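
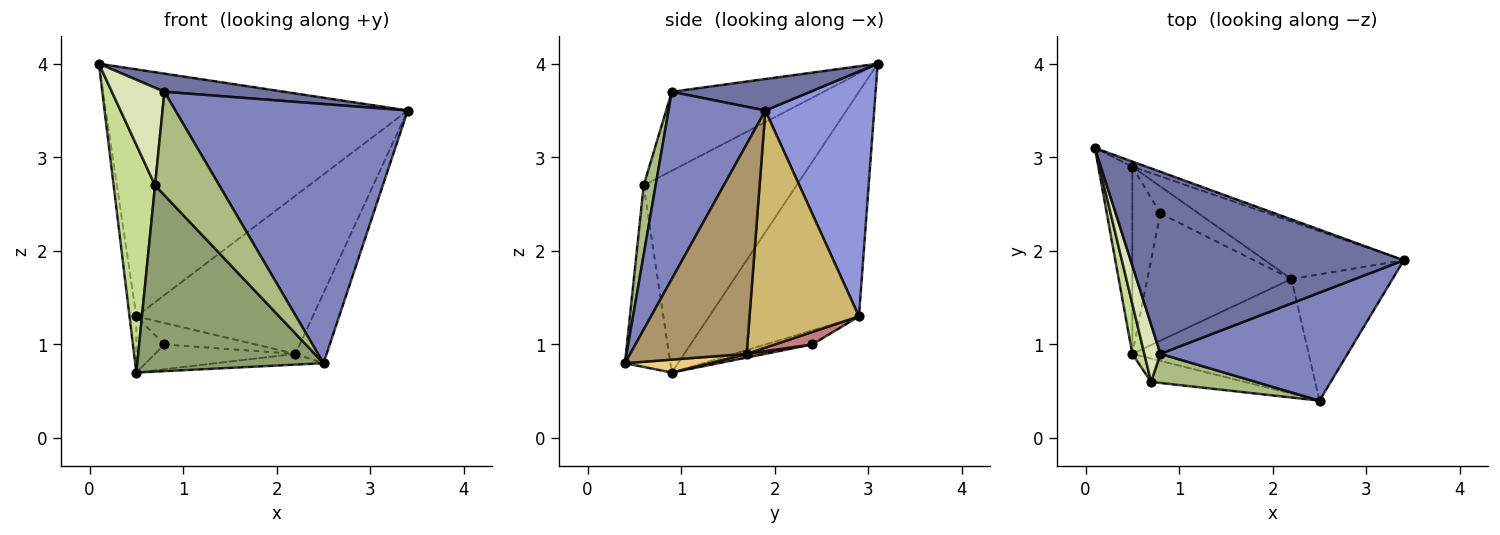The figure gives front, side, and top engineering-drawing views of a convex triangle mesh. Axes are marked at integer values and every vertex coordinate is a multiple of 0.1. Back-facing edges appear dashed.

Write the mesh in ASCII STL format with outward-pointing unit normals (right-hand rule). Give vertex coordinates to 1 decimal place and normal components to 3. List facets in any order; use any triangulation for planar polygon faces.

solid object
 facet normal 0.114 -0.099 0.989
  outer loop
   vertex 0.8 0.9 3.7
   vertex 3.4 1.9 3.5
   vertex 0.1 3.1 4.0
  endloop
 endfacet
 facet normal 0.359 -0.862 0.359
  outer loop
   vertex 0.8 0.9 3.7
   vertex 2.5 0.4 0.8
   vertex 3.4 1.9 3.5
  endloop
 endfacet
 facet normal 0.339 0.941 -0.019
  outer loop
   vertex 0.5 2.9 1.3
   vertex 0.1 3.1 4.0
   vertex 3.4 1.9 3.5
  endloop
 endfacet
 facet normal -0.988 0.045 -0.150
  outer loop
   vertex 0.5 2.9 1.3
   vertex 0.5 0.9 0.7
   vertex 0.1 3.1 4.0
  endloop
 endfacet
 facet normal -0.235 -0.964 -0.121
  outer loop
   vertex 0.7 0.6 2.7
   vertex 0.5 0.9 0.7
   vertex 2.5 0.4 0.8
  endloop
 endfacet
 facet normal 0.176 -0.948 0.267
  outer loop
   vertex 0.7 0.6 2.7
   vertex 2.5 0.4 0.8
   vertex 0.8 0.9 3.7
  endloop
 endfacet
 facet normal -0.964 -0.261 0.057
  outer loop
   vertex 0.7 0.6 2.7
   vertex 0.1 3.1 4.0
   vertex 0.5 0.9 0.7
  endloop
 endfacet
 facet normal -0.928 -0.321 0.189
  outer loop
   vertex 0.7 0.6 2.7
   vertex 0.8 0.9 3.7
   vertex 0.1 3.1 4.0
  endloop
 endfacet
 facet normal 0.876 0.235 -0.422
  outer loop
   vertex 2.2 1.7 0.9
   vertex 3.4 1.9 3.5
   vertex 2.5 0.4 0.8
  endloop
 endfacet
 facet normal 0.504 0.812 -0.295
  outer loop
   vertex 2.2 1.7 0.9
   vertex 0.5 2.9 1.3
   vertex 3.4 1.9 3.5
  endloop
 endfacet
 facet normal 0.073 0.093 -0.993
  outer loop
   vertex 2.2 1.7 0.9
   vertex 2.5 0.4 0.8
   vertex 0.5 0.9 0.7
  endloop
 endfacet
 facet normal -0.432 0.259 -0.864
  outer loop
   vertex 0.8 2.4 1.0
   vertex 0.5 0.9 0.7
   vertex 0.5 2.9 1.3
  endloop
 endfacet
 facet normal 0.025 0.191 -0.981
  outer loop
   vertex 0.8 2.4 1.0
   vertex 2.2 1.7 0.9
   vertex 0.5 0.9 0.7
  endloop
 endfacet
 facet normal 0.248 0.603 -0.758
  outer loop
   vertex 0.8 2.4 1.0
   vertex 0.5 2.9 1.3
   vertex 2.2 1.7 0.9
  endloop
 endfacet
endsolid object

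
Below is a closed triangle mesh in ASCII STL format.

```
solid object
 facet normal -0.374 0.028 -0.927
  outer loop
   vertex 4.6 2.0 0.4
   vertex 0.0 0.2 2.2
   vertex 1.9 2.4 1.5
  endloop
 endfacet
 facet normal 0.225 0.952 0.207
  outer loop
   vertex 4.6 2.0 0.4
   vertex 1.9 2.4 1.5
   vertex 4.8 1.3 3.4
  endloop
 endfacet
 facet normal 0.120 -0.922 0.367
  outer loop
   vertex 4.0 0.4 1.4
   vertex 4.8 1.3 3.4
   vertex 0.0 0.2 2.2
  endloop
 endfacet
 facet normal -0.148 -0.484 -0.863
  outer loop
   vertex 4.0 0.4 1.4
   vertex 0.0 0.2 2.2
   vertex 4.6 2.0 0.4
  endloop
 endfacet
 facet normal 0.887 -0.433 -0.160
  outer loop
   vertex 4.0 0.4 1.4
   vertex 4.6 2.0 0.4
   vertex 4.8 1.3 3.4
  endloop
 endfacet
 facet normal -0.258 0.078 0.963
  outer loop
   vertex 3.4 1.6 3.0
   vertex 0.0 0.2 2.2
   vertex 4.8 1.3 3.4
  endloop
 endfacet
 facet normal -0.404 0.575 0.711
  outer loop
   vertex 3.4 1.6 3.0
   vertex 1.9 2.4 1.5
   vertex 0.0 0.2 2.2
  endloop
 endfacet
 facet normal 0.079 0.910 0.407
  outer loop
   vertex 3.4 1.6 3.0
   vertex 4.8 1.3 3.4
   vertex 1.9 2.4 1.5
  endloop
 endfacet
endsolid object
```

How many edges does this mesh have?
12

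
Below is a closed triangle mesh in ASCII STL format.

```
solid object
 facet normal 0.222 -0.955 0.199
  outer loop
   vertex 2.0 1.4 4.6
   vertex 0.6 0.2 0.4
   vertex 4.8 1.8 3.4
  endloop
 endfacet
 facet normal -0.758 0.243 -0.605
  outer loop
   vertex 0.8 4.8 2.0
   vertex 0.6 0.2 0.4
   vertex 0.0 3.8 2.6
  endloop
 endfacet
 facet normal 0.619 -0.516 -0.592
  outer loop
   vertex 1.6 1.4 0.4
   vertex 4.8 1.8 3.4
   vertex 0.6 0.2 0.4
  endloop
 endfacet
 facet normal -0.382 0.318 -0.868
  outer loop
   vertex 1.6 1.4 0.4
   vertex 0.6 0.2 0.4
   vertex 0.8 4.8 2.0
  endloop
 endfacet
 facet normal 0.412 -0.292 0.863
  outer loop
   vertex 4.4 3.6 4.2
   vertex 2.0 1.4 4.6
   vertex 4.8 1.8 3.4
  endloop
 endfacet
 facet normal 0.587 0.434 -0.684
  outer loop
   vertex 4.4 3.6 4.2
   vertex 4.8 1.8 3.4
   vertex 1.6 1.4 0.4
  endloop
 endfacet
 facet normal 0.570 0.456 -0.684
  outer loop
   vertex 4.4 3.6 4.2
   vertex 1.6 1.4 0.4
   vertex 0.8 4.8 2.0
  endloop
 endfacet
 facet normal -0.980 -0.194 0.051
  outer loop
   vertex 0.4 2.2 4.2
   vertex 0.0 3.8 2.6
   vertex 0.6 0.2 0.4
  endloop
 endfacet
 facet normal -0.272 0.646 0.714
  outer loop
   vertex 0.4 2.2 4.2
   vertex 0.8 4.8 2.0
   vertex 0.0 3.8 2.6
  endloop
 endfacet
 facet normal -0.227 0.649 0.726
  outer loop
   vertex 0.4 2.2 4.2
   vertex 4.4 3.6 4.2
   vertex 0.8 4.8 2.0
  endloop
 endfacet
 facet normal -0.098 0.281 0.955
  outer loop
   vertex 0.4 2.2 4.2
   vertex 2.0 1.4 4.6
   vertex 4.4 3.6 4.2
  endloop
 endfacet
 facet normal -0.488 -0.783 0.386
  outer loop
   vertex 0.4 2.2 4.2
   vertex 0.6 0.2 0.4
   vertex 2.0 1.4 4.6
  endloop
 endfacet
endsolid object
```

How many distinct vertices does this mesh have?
8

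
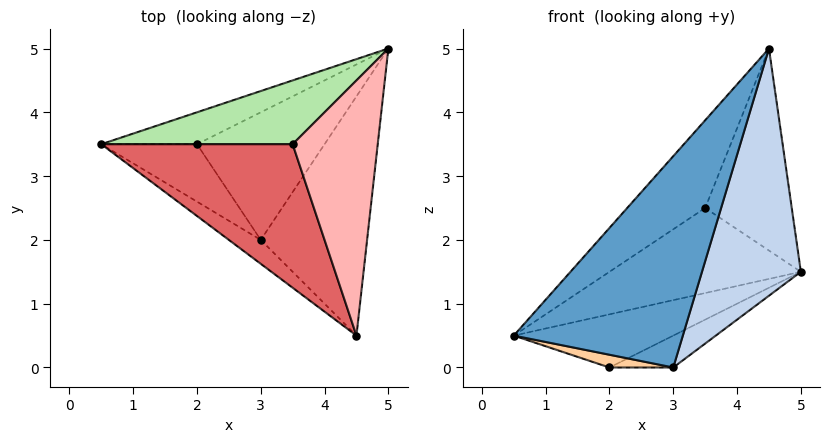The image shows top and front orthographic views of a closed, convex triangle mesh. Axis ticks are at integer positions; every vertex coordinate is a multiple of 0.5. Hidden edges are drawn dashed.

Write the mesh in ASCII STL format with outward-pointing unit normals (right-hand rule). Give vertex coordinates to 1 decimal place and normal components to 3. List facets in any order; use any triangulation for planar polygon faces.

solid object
 facet normal -0.526 -0.845 -0.096
  outer loop
   vertex 3.0 2.0 0.0
   vertex 4.5 0.5 5.0
   vertex 0.5 3.5 0.5
  endloop
 endfacet
 facet normal 0.848 -0.381 -0.369
  outer loop
   vertex 3.0 2.0 0.0
   vertex 5.0 5.0 1.5
   vertex 4.5 0.5 5.0
  endloop
 endfacet
 facet normal -0.169 0.845 -0.507
  outer loop
   vertex 2.0 3.5 0.0
   vertex 0.5 3.5 0.5
   vertex 5.0 5.0 1.5
  endloop
 endfacet
 facet normal -0.309 -0.206 -0.928
  outer loop
   vertex 2.0 3.5 0.0
   vertex 3.0 2.0 0.0
   vertex 0.5 3.5 0.5
  endloop
 endfacet
 facet normal 0.342 0.228 -0.912
  outer loop
   vertex 2.0 3.5 0.0
   vertex 5.0 5.0 1.5
   vertex 3.0 2.0 0.0
  endloop
 endfacet
 facet normal -0.371 0.743 0.557
  outer loop
   vertex 3.5 3.5 2.5
   vertex 5.0 5.0 1.5
   vertex 0.5 3.5 0.5
  endloop
 endfacet
 facet normal -0.494 0.453 0.742
  outer loop
   vertex 3.5 3.5 2.5
   vertex 0.5 3.5 0.5
   vertex 4.5 0.5 5.0
  endloop
 endfacet
 facet normal -0.098 0.618 0.780
  outer loop
   vertex 3.5 3.5 2.5
   vertex 4.5 0.5 5.0
   vertex 5.0 5.0 1.5
  endloop
 endfacet
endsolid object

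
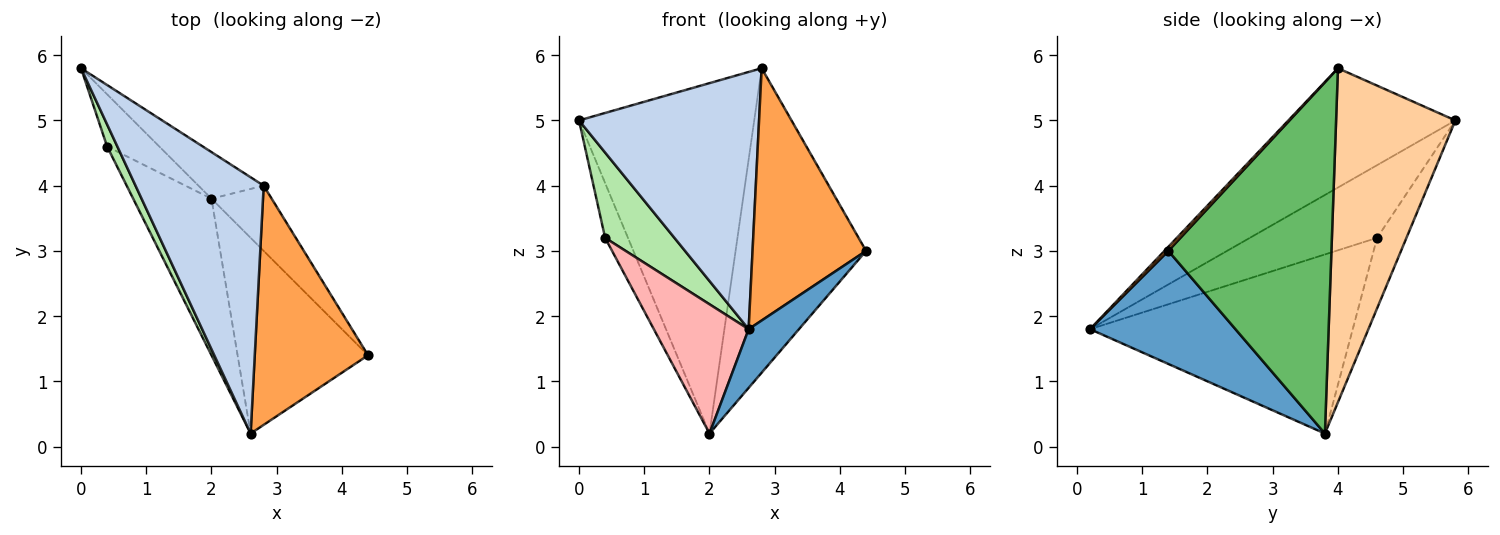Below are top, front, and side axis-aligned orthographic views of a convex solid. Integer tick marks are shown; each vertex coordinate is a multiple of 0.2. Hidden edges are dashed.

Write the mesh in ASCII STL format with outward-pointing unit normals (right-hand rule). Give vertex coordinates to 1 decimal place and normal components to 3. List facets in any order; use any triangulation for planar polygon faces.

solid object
 facet normal 0.639 -0.221 -0.737
  outer loop
   vertex 2.0 3.8 0.2
   vertex 4.4 1.4 3.0
   vertex 2.6 0.2 1.8
  endloop
 endfacet
 facet normal -0.549 -0.592 0.590
  outer loop
   vertex 2.8 4.0 5.8
   vertex 0.0 5.8 5.0
   vertex 2.6 0.2 1.8
  endloop
 endfacet
 facet normal 0.025 -0.725 0.688
  outer loop
   vertex 2.8 4.0 5.8
   vertex 2.6 0.2 1.8
   vertex 4.4 1.4 3.0
  endloop
 endfacet
 facet normal 0.559 0.822 -0.109
  outer loop
   vertex 2.8 4.0 5.8
   vertex 2.0 3.8 0.2
   vertex 0.0 5.8 5.0
  endloop
 endfacet
 facet normal 0.774 0.619 -0.133
  outer loop
   vertex 2.8 4.0 5.8
   vertex 4.4 1.4 3.0
   vertex 2.0 3.8 0.2
  endloop
 endfacet
 facet normal -0.871 -0.475 0.123
  outer loop
   vertex 0.4 4.6 3.2
   vertex 2.6 0.2 1.8
   vertex 0.0 5.8 5.0
  endloop
 endfacet
 facet normal -0.681 0.530 -0.505
  outer loop
   vertex 0.4 4.6 3.2
   vertex 0.0 5.8 5.0
   vertex 2.0 3.8 0.2
  endloop
 endfacet
 facet normal -0.870 -0.314 -0.380
  outer loop
   vertex 0.4 4.6 3.2
   vertex 2.0 3.8 0.2
   vertex 2.6 0.2 1.8
  endloop
 endfacet
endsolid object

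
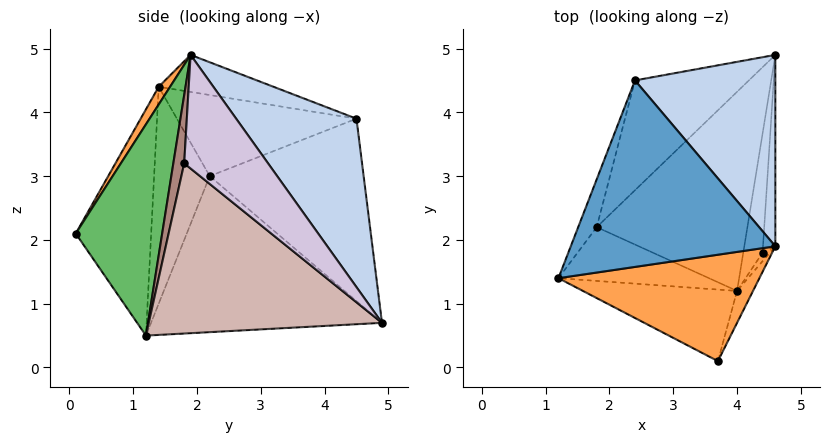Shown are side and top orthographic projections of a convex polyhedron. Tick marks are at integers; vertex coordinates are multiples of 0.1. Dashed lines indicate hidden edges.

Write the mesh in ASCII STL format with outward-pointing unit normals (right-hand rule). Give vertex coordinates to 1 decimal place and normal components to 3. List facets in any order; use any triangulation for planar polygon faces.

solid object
 facet normal -0.174 0.222 0.959
  outer loop
   vertex 2.4 4.5 3.9
   vertex 1.2 1.4 4.4
   vertex 4.6 1.9 4.9
  endloop
 endfacet
 facet normal 0.572 0.667 0.477
  outer loop
   vertex 2.4 4.5 3.9
   vertex 4.6 1.9 4.9
   vertex 4.6 4.9 0.7
  endloop
 endfacet
 facet normal 0.047 -0.847 0.530
  outer loop
   vertex 3.7 0.1 2.1
   vertex 4.6 1.9 4.9
   vertex 1.2 1.4 4.4
  endloop
 endfacet
 facet normal -0.711 -0.510 -0.484
  outer loop
   vertex 3.7 0.1 2.1
   vertex 1.2 1.4 4.4
   vertex 4.0 1.2 0.5
  endloop
 endfacet
 facet normal 0.932 -0.356 -0.070
  outer loop
   vertex 3.7 0.1 2.1
   vertex 4.0 1.2 0.5
   vertex 4.6 1.9 4.9
  endloop
 endfacet
 facet normal -0.767 -0.357 -0.533
  outer loop
   vertex 1.8 2.2 3.0
   vertex 4.0 1.2 0.5
   vertex 1.2 1.4 4.4
  endloop
 endfacet
 facet normal -0.711 0.152 -0.687
  outer loop
   vertex 1.8 2.2 3.0
   vertex 4.6 4.9 0.7
   vertex 4.0 1.2 0.5
  endloop
 endfacet
 facet normal -0.923 0.323 -0.211
  outer loop
   vertex 1.8 2.2 3.0
   vertex 1.2 1.4 4.4
   vertex 2.4 4.5 3.9
  endloop
 endfacet
 facet normal -0.780 0.394 -0.487
  outer loop
   vertex 1.8 2.2 3.0
   vertex 2.4 4.5 3.9
   vertex 4.6 4.9 0.7
  endloop
 endfacet
 facet normal 0.983 -0.150 -0.107
  outer loop
   vertex 4.4 1.8 3.2
   vertex 4.6 4.9 0.7
   vertex 4.6 1.9 4.9
  endloop
 endfacet
 facet normal 0.978 -0.182 -0.104
  outer loop
   vertex 4.4 1.8 3.2
   vertex 4.6 1.9 4.9
   vertex 4.0 1.2 0.5
  endloop
 endfacet
 facet normal 0.982 -0.153 -0.111
  outer loop
   vertex 4.4 1.8 3.2
   vertex 4.0 1.2 0.5
   vertex 4.6 4.9 0.7
  endloop
 endfacet
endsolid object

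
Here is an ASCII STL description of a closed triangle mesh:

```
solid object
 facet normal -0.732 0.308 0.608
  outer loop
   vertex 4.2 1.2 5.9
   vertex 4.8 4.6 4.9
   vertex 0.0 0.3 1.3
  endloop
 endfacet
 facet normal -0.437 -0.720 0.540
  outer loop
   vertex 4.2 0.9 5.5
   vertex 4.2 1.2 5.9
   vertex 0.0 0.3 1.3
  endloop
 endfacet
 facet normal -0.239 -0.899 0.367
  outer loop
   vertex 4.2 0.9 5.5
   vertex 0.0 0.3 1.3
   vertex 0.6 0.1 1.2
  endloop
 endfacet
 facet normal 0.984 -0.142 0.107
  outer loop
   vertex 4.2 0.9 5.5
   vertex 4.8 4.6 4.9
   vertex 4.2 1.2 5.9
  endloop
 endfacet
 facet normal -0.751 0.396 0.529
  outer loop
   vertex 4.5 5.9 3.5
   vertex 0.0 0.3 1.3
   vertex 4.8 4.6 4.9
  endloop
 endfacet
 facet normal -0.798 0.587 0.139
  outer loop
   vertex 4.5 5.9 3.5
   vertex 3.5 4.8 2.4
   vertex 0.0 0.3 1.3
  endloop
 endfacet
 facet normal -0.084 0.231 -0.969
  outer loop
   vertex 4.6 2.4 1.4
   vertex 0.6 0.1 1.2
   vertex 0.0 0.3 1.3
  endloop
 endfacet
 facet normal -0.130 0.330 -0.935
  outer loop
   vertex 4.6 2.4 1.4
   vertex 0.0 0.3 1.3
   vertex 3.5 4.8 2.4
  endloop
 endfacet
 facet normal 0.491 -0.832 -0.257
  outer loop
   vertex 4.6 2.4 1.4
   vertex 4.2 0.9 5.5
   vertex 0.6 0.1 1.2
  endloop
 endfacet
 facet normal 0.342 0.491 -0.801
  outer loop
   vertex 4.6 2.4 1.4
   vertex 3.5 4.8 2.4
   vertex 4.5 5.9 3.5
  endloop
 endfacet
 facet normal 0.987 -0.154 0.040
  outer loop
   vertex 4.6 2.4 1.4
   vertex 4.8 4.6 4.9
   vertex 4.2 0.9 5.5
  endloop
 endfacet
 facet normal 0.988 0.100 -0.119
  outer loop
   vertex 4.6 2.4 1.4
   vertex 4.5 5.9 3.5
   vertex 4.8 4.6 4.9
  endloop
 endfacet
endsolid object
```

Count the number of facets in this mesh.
12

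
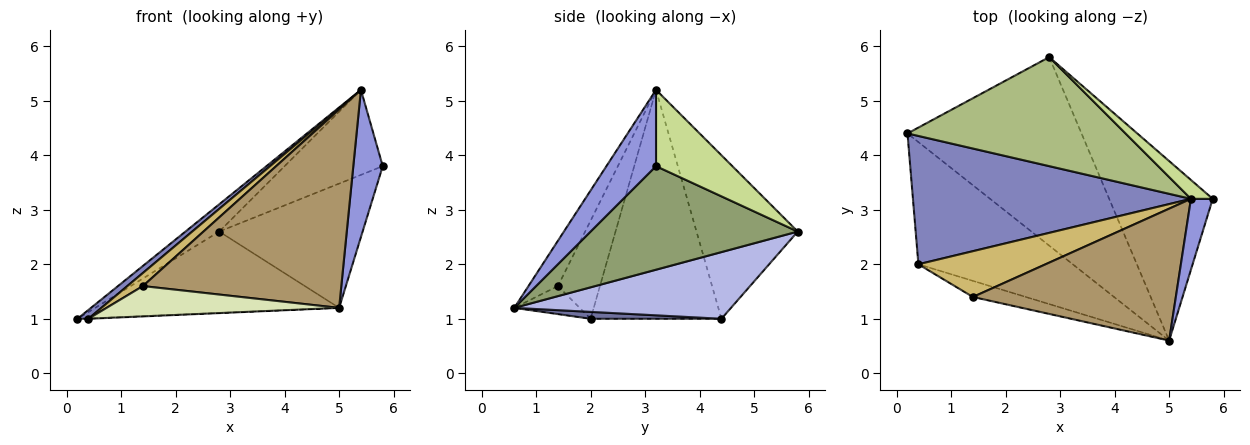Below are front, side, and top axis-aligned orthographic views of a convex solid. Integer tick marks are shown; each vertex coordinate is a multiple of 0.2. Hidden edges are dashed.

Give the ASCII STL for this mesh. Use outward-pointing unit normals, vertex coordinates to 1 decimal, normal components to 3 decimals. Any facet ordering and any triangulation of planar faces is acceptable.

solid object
 facet normal 0.045 0.004 -0.999
  outer loop
   vertex 0.4 2.0 1.0
   vertex 0.2 4.4 1.0
   vertex 5.0 0.6 1.2
  endloop
 endfacet
 facet normal -0.635 -0.053 0.771
  outer loop
   vertex 5.4 3.2 5.2
   vertex 0.2 4.4 1.0
   vertex 0.4 2.0 1.0
  endloop
 endfacet
 facet normal 0.835 -0.496 0.239
  outer loop
   vertex 5.4 3.2 5.2
   vertex 5.0 0.6 1.2
   vertex 5.8 3.2 3.8
  endloop
 endfacet
 facet normal 0.332 0.374 -0.866
  outer loop
   vertex 2.8 5.8 2.6
   vertex 5.0 0.6 1.2
   vertex 0.2 4.4 1.0
  endloop
 endfacet
 facet normal 0.635 0.440 -0.635
  outer loop
   vertex 2.8 5.8 2.6
   vertex 5.8 3.2 3.8
   vertex 5.0 0.6 1.2
  endloop
 endfacet
 facet normal -0.588 0.196 0.784
  outer loop
   vertex 2.8 5.8 2.6
   vertex 0.2 4.4 1.0
   vertex 5.4 3.2 5.2
  endloop
 endfacet
 facet normal 0.605 0.777 0.173
  outer loop
   vertex 2.8 5.8 2.6
   vertex 5.4 3.2 5.2
   vertex 5.8 3.2 3.8
  endloop
 endfacet
 facet normal -0.241 -0.857 -0.455
  outer loop
   vertex 1.4 1.4 1.6
   vertex 0.4 2.0 1.0
   vertex 5.0 0.6 1.2
  endloop
 endfacet
 facet normal -0.123 -0.826 0.549
  outer loop
   vertex 1.4 1.4 1.6
   vertex 5.0 0.6 1.2
   vertex 5.4 3.2 5.2
  endloop
 endfacet
 facet normal -0.596 -0.221 0.772
  outer loop
   vertex 1.4 1.4 1.6
   vertex 5.4 3.2 5.2
   vertex 0.4 2.0 1.0
  endloop
 endfacet
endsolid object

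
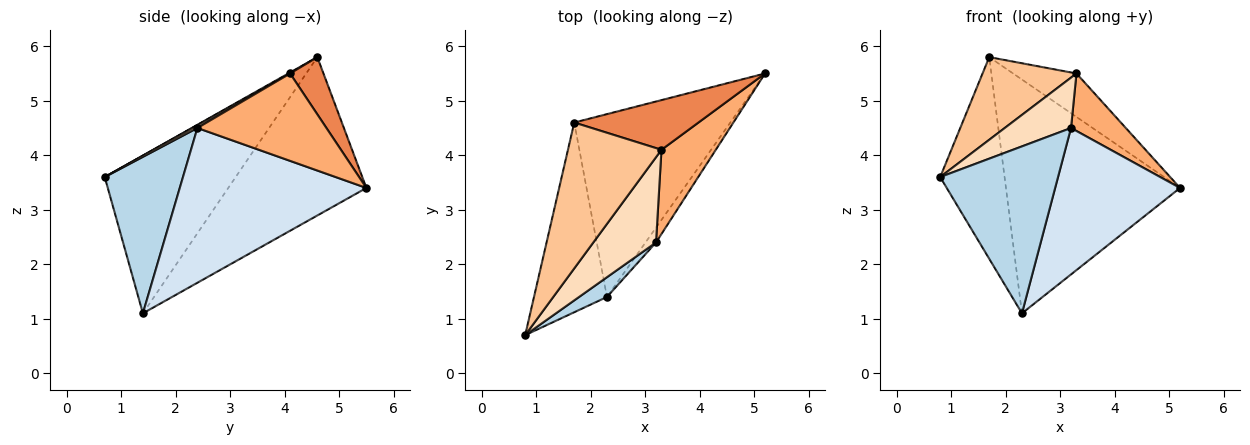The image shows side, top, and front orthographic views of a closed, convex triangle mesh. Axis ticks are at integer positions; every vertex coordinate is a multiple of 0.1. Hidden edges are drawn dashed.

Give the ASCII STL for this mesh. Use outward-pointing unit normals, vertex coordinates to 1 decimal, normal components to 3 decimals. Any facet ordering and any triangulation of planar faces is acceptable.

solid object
 facet normal -0.829 0.407 -0.383
  outer loop
   vertex 2.3 1.4 1.1
   vertex 0.8 0.7 3.6
   vertex 1.7 4.6 5.8
  endloop
 endfacet
 facet normal -0.530 0.668 -0.522
  outer loop
   vertex 2.3 1.4 1.1
   vertex 1.7 4.6 5.8
   vertex 5.2 5.5 3.4
  endloop
 endfacet
 facet normal 0.550 -0.829 0.098
  outer loop
   vertex 3.2 2.4 4.5
   vertex 0.8 0.7 3.6
   vertex 2.3 1.4 1.1
  endloop
 endfacet
 facet normal 0.830 -0.555 -0.056
  outer loop
   vertex 3.2 2.4 4.5
   vertex 2.3 1.4 1.1
   vertex 5.2 5.5 3.4
  endloop
 endfacet
 facet normal 0.328 0.622 0.711
  outer loop
   vertex 3.3 4.1 5.5
   vertex 5.2 5.5 3.4
   vertex 1.7 4.6 5.8
  endloop
 endfacet
 facet normal 0.799 -0.339 0.497
  outer loop
   vertex 3.3 4.1 5.5
   vertex 3.2 2.4 4.5
   vertex 5.2 5.5 3.4
  endloop
 endfacet
 facet normal 0.009 -0.493 0.870
  outer loop
   vertex 3.3 4.1 5.5
   vertex 1.7 4.6 5.8
   vertex 0.8 0.7 3.6
  endloop
 endfacet
 facet normal 0.037 -0.508 0.860
  outer loop
   vertex 3.3 4.1 5.5
   vertex 0.8 0.7 3.6
   vertex 3.2 2.4 4.5
  endloop
 endfacet
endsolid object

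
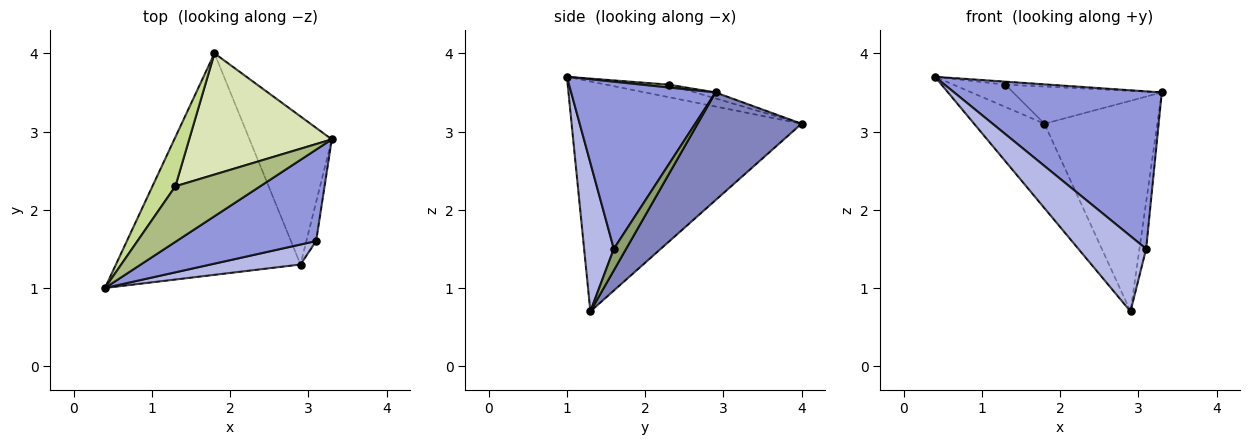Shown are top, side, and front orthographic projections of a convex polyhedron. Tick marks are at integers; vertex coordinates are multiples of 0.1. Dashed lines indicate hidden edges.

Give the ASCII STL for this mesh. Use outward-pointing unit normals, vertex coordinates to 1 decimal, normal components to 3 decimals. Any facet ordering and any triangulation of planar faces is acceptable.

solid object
 facet normal -0.759 0.232 -0.609
  outer loop
   vertex 2.9 1.3 0.7
   vertex 0.4 1.0 3.7
   vertex 1.8 4.0 3.1
  endloop
 endfacet
 facet normal 0.602 0.653 -0.459
  outer loop
   vertex 2.9 1.3 0.7
   vertex 1.8 4.0 3.1
   vertex 3.3 2.9 3.5
  endloop
 endfacet
 facet normal 0.515 -0.741 0.430
  outer loop
   vertex 3.1 1.6 1.5
   vertex 3.3 2.9 3.5
   vertex 0.4 1.0 3.7
  endloop
 endfacet
 facet normal 0.390 -0.890 0.236
  outer loop
   vertex 3.1 1.6 1.5
   vertex 0.4 1.0 3.7
   vertex 2.9 1.3 0.7
  endloop
 endfacet
 facet normal 0.815 0.445 -0.371
  outer loop
   vertex 3.1 1.6 1.5
   vertex 2.9 1.3 0.7
   vertex 3.3 2.9 3.5
  endloop
 endfacet
 facet normal 0.034 0.053 0.998
  outer loop
   vertex 1.3 2.3 3.6
   vertex 0.4 1.0 3.7
   vertex 3.3 2.9 3.5
  endloop
 endfacet
 facet normal -0.445 0.371 0.815
  outer loop
   vertex 1.3 2.3 3.6
   vertex 1.8 4.0 3.1
   vertex 0.4 1.0 3.7
  endloop
 endfacet
 facet normal -0.040 0.293 0.955
  outer loop
   vertex 1.3 2.3 3.6
   vertex 3.3 2.9 3.5
   vertex 1.8 4.0 3.1
  endloop
 endfacet
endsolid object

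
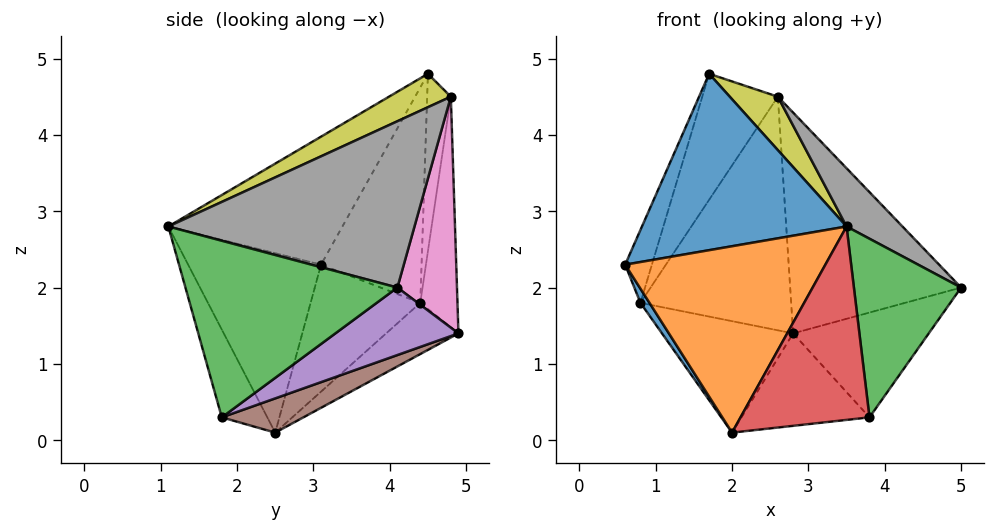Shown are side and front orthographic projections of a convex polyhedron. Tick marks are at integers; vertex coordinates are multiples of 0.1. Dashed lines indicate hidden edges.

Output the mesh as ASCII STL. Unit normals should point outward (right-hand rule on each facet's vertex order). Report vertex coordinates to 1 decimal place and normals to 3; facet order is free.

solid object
 facet normal -0.528 -0.621 0.580
  outer loop
   vertex 1.7 4.5 4.8
   vertex 0.6 3.1 2.3
   vertex 3.5 1.1 2.8
  endloop
 endfacet
 facet normal -0.549 -0.827 -0.124
  outer loop
   vertex 2.0 2.5 0.1
   vertex 3.5 1.1 2.8
   vertex 0.6 3.1 2.3
  endloop
 endfacet
 facet normal 0.892 -0.451 -0.019
  outer loop
   vertex 3.8 1.8 0.3
   vertex 5.0 4.1 2.0
   vertex 3.5 1.1 2.8
  endloop
 endfacet
 facet normal -0.319 -0.902 -0.291
  outer loop
   vertex 3.8 1.8 0.3
   vertex 3.5 1.1 2.8
   vertex 2.0 2.5 0.1
  endloop
 endfacet
 facet normal 0.377 0.415 -0.828
  outer loop
   vertex 2.8 4.9 1.4
   vertex 5.0 4.1 2.0
   vertex 3.8 1.8 0.3
  endloop
 endfacet
 facet normal 0.252 0.395 -0.884
  outer loop
   vertex 2.8 4.9 1.4
   vertex 3.8 1.8 0.3
   vertex 2.0 2.5 0.1
  endloop
 endfacet
 facet normal 0.329 0.943 0.052
  outer loop
   vertex 2.6 4.8 4.5
   vertex 5.0 4.1 2.0
   vertex 2.8 4.9 1.4
  endloop
 endfacet
 facet normal 0.690 -0.157 0.706
  outer loop
   vertex 2.6 4.8 4.5
   vertex 3.5 1.1 2.8
   vertex 5.0 4.1 2.0
  endloop
 endfacet
 facet normal 0.391 -0.304 0.869
  outer loop
   vertex 2.6 4.8 4.5
   vertex 1.7 4.5 4.8
   vertex 3.5 1.1 2.8
  endloop
 endfacet
 facet normal -0.930 0.247 0.271
  outer loop
   vertex 0.8 4.4 1.8
   vertex 0.6 3.1 2.3
   vertex 1.7 4.5 4.8
  endloop
 endfacet
 facet normal -0.850 -0.070 -0.522
  outer loop
   vertex 0.8 4.4 1.8
   vertex 2.0 2.5 0.1
   vertex 0.6 3.1 2.3
  endloop
 endfacet
 facet normal -0.292 0.529 -0.797
  outer loop
   vertex 0.8 4.4 1.8
   vertex 2.8 4.9 1.4
   vertex 2.0 2.5 0.1
  endloop
 endfacet
 facet normal -0.298 0.953 0.058
  outer loop
   vertex 0.8 4.4 1.8
   vertex 1.7 4.5 4.8
   vertex 2.6 4.8 4.5
  endloop
 endfacet
 facet normal -0.240 0.971 0.016
  outer loop
   vertex 0.8 4.4 1.8
   vertex 2.6 4.8 4.5
   vertex 2.8 4.9 1.4
  endloop
 endfacet
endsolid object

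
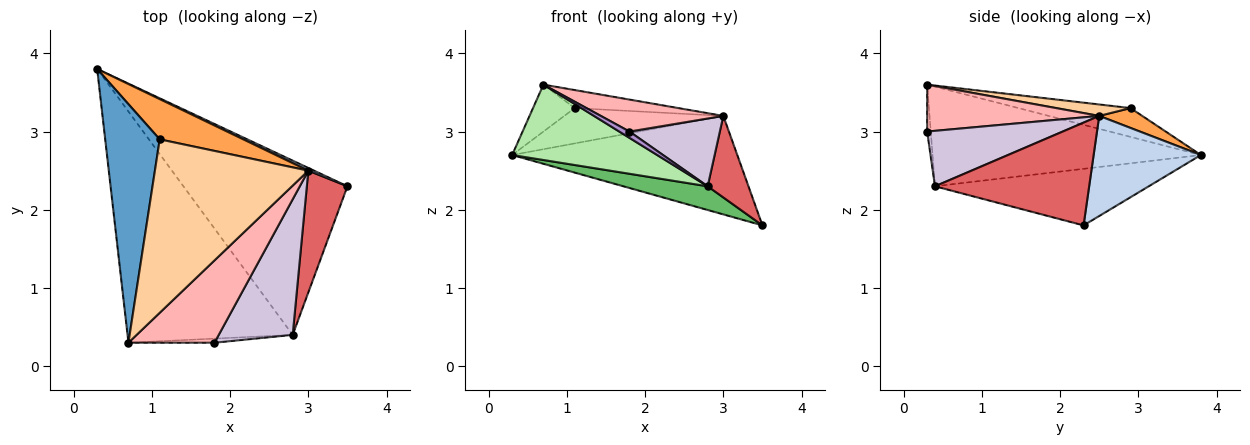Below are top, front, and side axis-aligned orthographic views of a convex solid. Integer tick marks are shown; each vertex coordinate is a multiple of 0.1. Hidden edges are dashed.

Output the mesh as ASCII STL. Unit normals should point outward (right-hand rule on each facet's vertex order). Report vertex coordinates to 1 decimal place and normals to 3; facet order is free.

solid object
 facet normal -0.460 0.171 0.871
  outer loop
   vertex 1.1 2.9 3.3
   vertex 0.3 3.8 2.7
   vertex 0.7 0.3 3.6
  endloop
 endfacet
 facet normal 0.430 0.903 0.025
  outer loop
   vertex 3.0 2.5 3.2
   vertex 3.5 2.3 1.8
   vertex 0.3 3.8 2.7
  endloop
 endfacet
 facet normal 0.176 0.649 0.740
  outer loop
   vertex 3.0 2.5 3.2
   vertex 0.3 3.8 2.7
   vertex 1.1 2.9 3.3
  endloop
 endfacet
 facet normal 0.074 0.103 0.992
  outer loop
   vertex 3.0 2.5 3.2
   vertex 1.1 2.9 3.3
   vertex 0.7 0.3 3.6
  endloop
 endfacet
 facet normal -0.323 -0.128 -0.938
  outer loop
   vertex 2.8 0.4 2.3
   vertex 0.3 3.8 2.7
   vertex 3.5 2.3 1.8
  endloop
 endfacet
 facet normal -0.498 -0.269 -0.825
  outer loop
   vertex 2.8 0.4 2.3
   vertex 0.7 0.3 3.6
   vertex 0.3 3.8 2.7
  endloop
 endfacet
 facet normal 0.903 -0.239 0.357
  outer loop
   vertex 2.8 0.4 2.3
   vertex 3.5 2.3 1.8
   vertex 3.0 2.5 3.2
  endloop
 endfacet
 facet normal 0.453 -0.323 0.831
  outer loop
   vertex 1.8 0.3 3.0
   vertex 3.0 2.5 3.2
   vertex 0.7 0.3 3.6
  endloop
 endfacet
 facet normal -0.284 -0.805 -0.521
  outer loop
   vertex 1.8 0.3 3.0
   vertex 0.7 0.3 3.6
   vertex 2.8 0.4 2.3
  endloop
 endfacet
 facet normal 0.557 -0.371 0.743
  outer loop
   vertex 1.8 0.3 3.0
   vertex 2.8 0.4 2.3
   vertex 3.0 2.5 3.2
  endloop
 endfacet
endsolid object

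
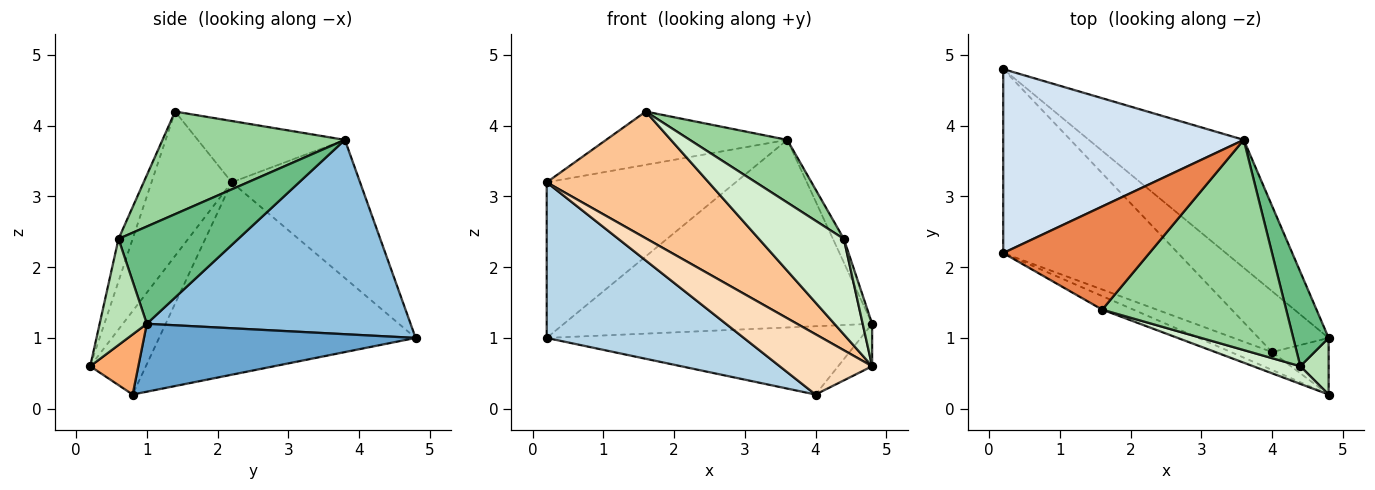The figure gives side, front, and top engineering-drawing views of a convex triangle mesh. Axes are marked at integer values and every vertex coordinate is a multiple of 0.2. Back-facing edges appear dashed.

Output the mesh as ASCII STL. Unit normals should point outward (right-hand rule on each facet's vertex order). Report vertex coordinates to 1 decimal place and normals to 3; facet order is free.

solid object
 facet normal 0.542 0.627 -0.559
  outer loop
   vertex 4.0 0.8 0.2
   vertex 0.2 4.8 1.0
   vertex 4.8 1.0 1.2
  endloop
 endfacet
 facet normal 0.577 0.675 -0.460
  outer loop
   vertex 3.6 3.8 3.8
   vertex 4.8 1.0 1.2
   vertex 0.2 4.8 1.0
  endloop
 endfacet
 facet normal -0.643 -0.494 -0.584
  outer loop
   vertex 0.2 2.2 3.2
   vertex 0.2 4.8 1.0
   vertex 4.0 0.8 0.2
  endloop
 endfacet
 facet normal -0.402 0.592 0.699
  outer loop
   vertex 0.2 2.2 3.2
   vertex 3.6 3.8 3.8
   vertex 0.2 4.8 1.0
  endloop
 endfacet
 facet normal -0.349 0.430 0.833
  outer loop
   vertex 0.2 2.2 3.2
   vertex 1.6 1.4 4.2
   vertex 3.6 3.8 3.8
  endloop
 endfacet
 facet normal 0.648 0.457 -0.610
  outer loop
   vertex 4.8 0.2 0.6
   vertex 4.0 0.8 0.2
   vertex 4.8 1.0 1.2
  endloop
 endfacet
 facet normal -0.442 -0.892 -0.095
  outer loop
   vertex 4.8 0.2 0.6
   vertex 1.6 1.4 4.2
   vertex 0.2 2.2 3.2
  endloop
 endfacet
 facet normal -0.500 -0.830 -0.246
  outer loop
   vertex 4.8 0.2 0.6
   vertex 0.2 2.2 3.2
   vertex 4.0 0.8 0.2
  endloop
 endfacet
 facet normal 0.936 0.085 0.341
  outer loop
   vertex 4.4 0.6 2.4
   vertex 4.8 1.0 1.2
   vertex 3.6 3.8 3.8
  endloop
 endfacet
 facet normal 0.471 -0.252 0.845
  outer loop
   vertex 4.4 0.6 2.4
   vertex 3.6 3.8 3.8
   vertex 1.6 1.4 4.2
  endloop
 endfacet
 facet normal 0.949 -0.190 0.253
  outer loop
   vertex 4.4 0.6 2.4
   vertex 4.8 0.2 0.6
   vertex 4.8 1.0 1.2
  endloop
 endfacet
 facet normal -0.162 -0.970 0.180
  outer loop
   vertex 4.4 0.6 2.4
   vertex 1.6 1.4 4.2
   vertex 4.8 0.2 0.6
  endloop
 endfacet
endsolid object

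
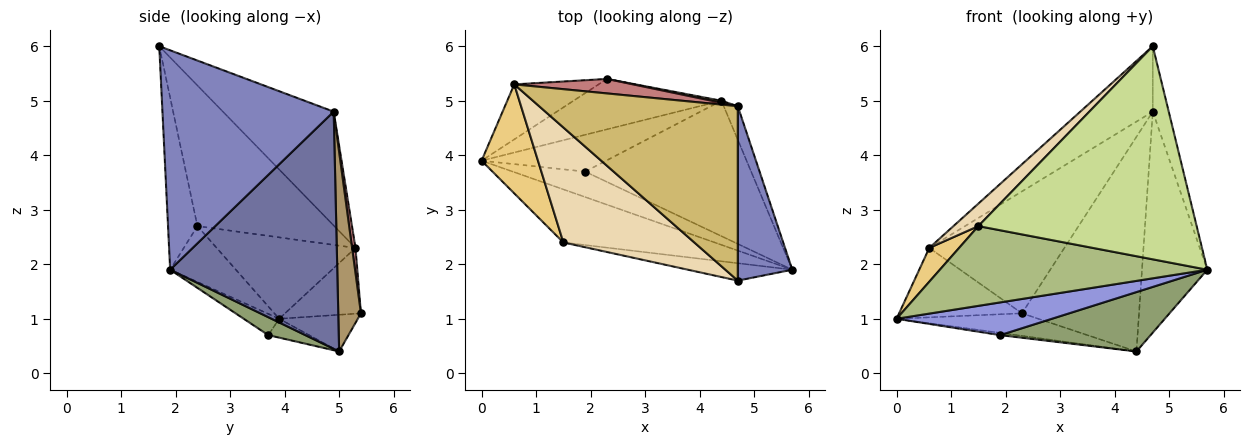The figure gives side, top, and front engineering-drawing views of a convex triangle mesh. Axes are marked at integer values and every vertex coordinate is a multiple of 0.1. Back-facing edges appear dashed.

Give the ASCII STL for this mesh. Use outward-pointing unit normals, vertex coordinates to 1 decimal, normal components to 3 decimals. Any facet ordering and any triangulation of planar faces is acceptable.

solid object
 facet normal 0.930 0.363 -0.055
  outer loop
   vertex 4.7 4.9 4.8
   vertex 5.7 1.9 1.9
   vertex 4.4 5.0 0.4
  endloop
 endfacet
 facet normal 0.967 0.090 0.240
  outer loop
   vertex 4.7 4.9 4.8
   vertex 4.7 1.7 6.0
   vertex 5.7 1.9 1.9
  endloop
 endfacet
 facet normal -0.177 -0.777 -0.604
  outer loop
   vertex 1.9 3.7 0.7
   vertex 5.7 1.9 1.9
   vertex 0.0 3.9 1.0
  endloop
 endfacet
 facet normal -0.150 0.060 -0.987
  outer loop
   vertex 1.9 3.7 0.7
   vertex 0.0 3.9 1.0
   vertex 4.4 5.0 0.4
  endloop
 endfacet
 facet normal 0.098 -0.400 -0.911
  outer loop
   vertex 1.9 3.7 0.7
   vertex 4.4 5.0 0.4
   vertex 5.7 1.9 1.9
  endloop
 endfacet
 facet normal -0.200 -0.816 -0.543
  outer loop
   vertex 1.5 2.4 2.7
   vertex 0.0 3.9 1.0
   vertex 5.7 1.9 1.9
  endloop
 endfacet
 facet normal -0.133 -0.988 -0.081
  outer loop
   vertex 1.5 2.4 2.7
   vertex 5.7 1.9 1.9
   vertex 4.7 1.7 6.0
  endloop
 endfacet
 facet normal -0.221 0.398 -0.890
  outer loop
   vertex 2.3 5.4 1.1
   vertex 4.4 5.0 0.4
   vertex 0.0 3.9 1.0
  endloop
 endfacet
 facet normal 0.190 0.982 0.009
  outer loop
   vertex 2.3 5.4 1.1
   vertex 4.7 4.9 4.8
   vertex 4.4 5.0 0.4
  endloop
 endfacet
 facet normal -0.473 0.309 0.825
  outer loop
   vertex 0.6 5.3 2.3
   vertex 4.7 1.7 6.0
   vertex 4.7 4.9 4.8
  endloop
 endfacet
 facet normal -0.809 -0.174 0.561
  outer loop
   vertex 0.6 5.3 2.3
   vertex 0.0 3.9 1.0
   vertex 1.5 2.4 2.7
  endloop
 endfacet
 facet normal -0.725 -0.132 0.675
  outer loop
   vertex 0.6 5.3 2.3
   vertex 1.5 2.4 2.7
   vertex 4.7 1.7 6.0
  endloop
 endfacet
 facet normal -0.436 0.706 -0.559
  outer loop
   vertex 0.6 5.3 2.3
   vertex 2.3 5.4 1.1
   vertex 0.0 3.9 1.0
  endloop
 endfacet
 facet normal 0.025 0.993 0.118
  outer loop
   vertex 0.6 5.3 2.3
   vertex 4.7 4.9 4.8
   vertex 2.3 5.4 1.1
  endloop
 endfacet
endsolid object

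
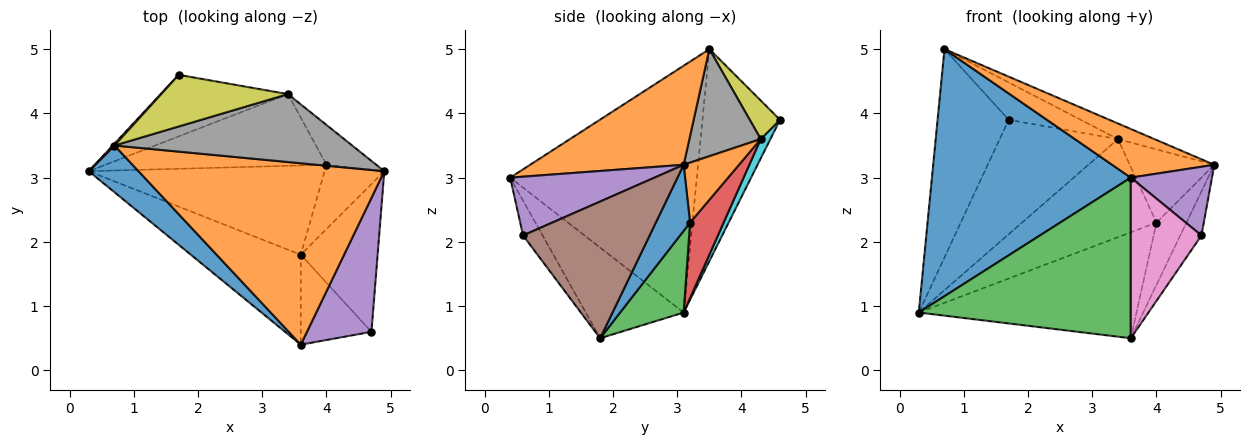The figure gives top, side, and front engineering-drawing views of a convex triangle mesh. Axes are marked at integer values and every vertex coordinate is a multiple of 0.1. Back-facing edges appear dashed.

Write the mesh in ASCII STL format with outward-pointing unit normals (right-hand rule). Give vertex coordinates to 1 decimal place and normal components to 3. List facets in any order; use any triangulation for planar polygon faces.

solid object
 facet normal -0.678 -0.722 0.137
  outer loop
   vertex 0.7 3.5 5.0
   vertex 0.3 3.1 0.9
   vertex 3.6 0.4 3.0
  endloop
 endfacet
 facet normal 0.363 -0.241 0.900
  outer loop
   vertex 0.7 3.5 5.0
   vertex 3.6 0.4 3.0
   vertex 4.9 3.1 3.2
  endloop
 endfacet
 facet normal -0.374 -0.809 -0.453
  outer loop
   vertex 3.6 1.8 0.5
   vertex 3.6 0.4 3.0
   vertex 0.3 3.1 0.9
  endloop
 endfacet
 facet normal -0.737 0.676 0.006
  outer loop
   vertex 1.7 4.6 3.9
   vertex 0.3 3.1 0.9
   vertex 0.7 3.5 5.0
  endloop
 endfacet
 facet normal 0.630 -0.354 0.691
  outer loop
   vertex 4.7 0.6 2.1
   vertex 4.9 3.1 3.2
   vertex 3.6 0.4 3.0
  endloop
 endfacet
 facet normal 0.863 0.144 -0.485
  outer loop
   vertex 4.7 0.6 2.1
   vertex 3.6 1.8 0.5
   vertex 4.9 3.1 3.2
  endloop
 endfacet
 facet normal -0.234 -0.848 -0.475
  outer loop
   vertex 4.7 0.6 2.1
   vertex 3.6 0.4 3.0
   vertex 3.6 1.8 0.5
  endloop
 endfacet
 facet normal 0.402 0.205 0.892
  outer loop
   vertex 3.4 4.3 3.6
   vertex 0.7 3.5 5.0
   vertex 4.9 3.1 3.2
  endloop
 endfacet
 facet normal 0.239 0.569 0.787
  outer loop
   vertex 3.4 4.3 3.6
   vertex 1.7 4.6 3.9
   vertex 0.7 3.5 5.0
  endloop
 endfacet
 facet normal 0.072 0.878 -0.473
  outer loop
   vertex 3.4 4.3 3.6
   vertex 0.3 3.1 0.9
   vertex 1.7 4.6 3.9
  endloop
 endfacet
 facet normal 0.622 0.545 -0.562
  outer loop
   vertex 4.0 3.2 2.3
   vertex 4.9 3.1 3.2
   vertex 3.6 1.8 0.5
  endloop
 endfacet
 facet normal 0.499 0.761 -0.414
  outer loop
   vertex 4.0 3.2 2.3
   vertex 3.4 4.3 3.6
   vertex 4.9 3.1 3.2
  endloop
 endfacet
 facet normal 0.218 0.746 -0.629
  outer loop
   vertex 4.0 3.2 2.3
   vertex 3.6 1.8 0.5
   vertex 0.3 3.1 0.9
  endloop
 endfacet
 facet normal 0.198 0.791 -0.579
  outer loop
   vertex 4.0 3.2 2.3
   vertex 0.3 3.1 0.9
   vertex 3.4 4.3 3.6
  endloop
 endfacet
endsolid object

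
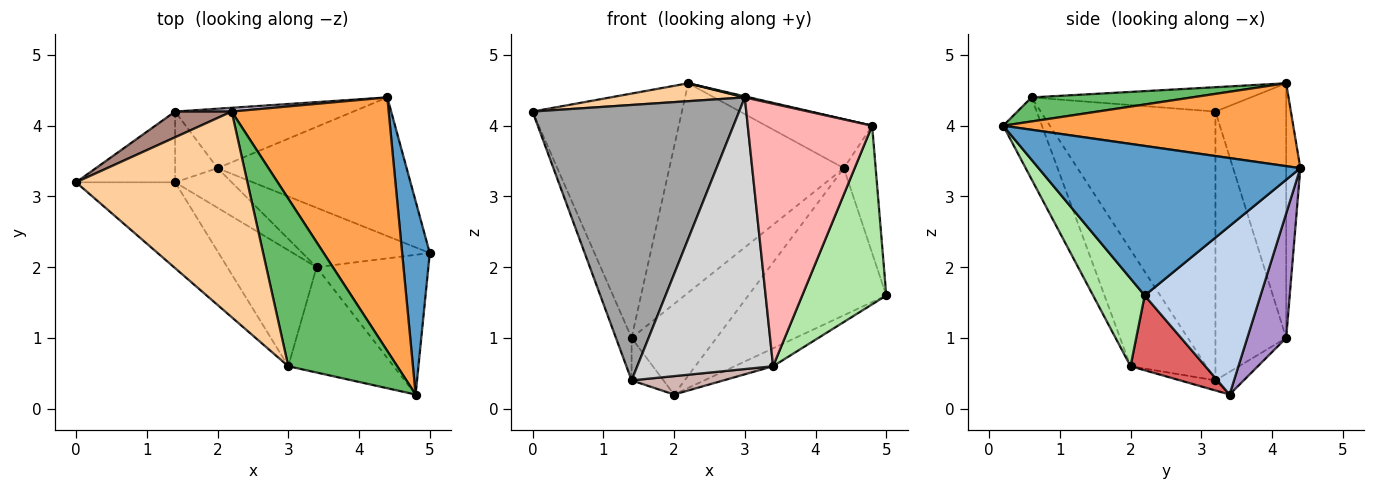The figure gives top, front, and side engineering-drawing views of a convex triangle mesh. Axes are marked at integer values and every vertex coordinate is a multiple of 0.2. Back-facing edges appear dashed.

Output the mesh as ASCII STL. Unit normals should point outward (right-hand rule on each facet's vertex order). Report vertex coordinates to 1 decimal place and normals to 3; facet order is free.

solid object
 facet normal 0.976 0.119 0.180
  outer loop
   vertex 4.8 0.2 4.0
   vertex 5.0 2.2 1.6
   vertex 4.4 4.4 3.4
  endloop
 endfacet
 facet normal 0.521 0.621 -0.585
  outer loop
   vertex 2.0 3.4 0.2
   vertex 4.4 4.4 3.4
   vertex 5.0 2.2 1.6
  endloop
 endfacet
 facet normal 0.460 0.168 0.872
  outer loop
   vertex 2.2 4.2 4.6
   vertex 4.8 0.2 4.0
   vertex 4.4 4.4 3.4
  endloop
 endfacet
 facet normal -0.140 -0.086 0.986
  outer loop
   vertex 3.0 0.6 4.4
   vertex 2.2 4.2 4.6
   vertex 0.0 3.2 4.2
  endloop
 endfacet
 facet normal 0.216 -0.006 0.976
  outer loop
   vertex 3.0 0.6 4.4
   vertex 4.8 0.2 4.0
   vertex 2.2 4.2 4.6
  endloop
 endfacet
 facet normal 0.435 -0.709 -0.555
  outer loop
   vertex 3.4 2.0 0.6
   vertex 5.0 2.2 1.6
   vertex 4.8 0.2 4.0
  endloop
 endfacet
 facet normal 0.490 0.252 -0.835
  outer loop
   vertex 3.4 2.0 0.6
   vertex 2.0 3.4 0.2
   vertex 5.0 2.2 1.6
  endloop
 endfacet
 facet normal -0.278 -0.892 -0.358
  outer loop
   vertex 3.4 2.0 0.6
   vertex 4.8 0.2 4.0
   vertex 3.0 0.6 4.4
  endloop
 endfacet
 facet normal 0.358 0.781 -0.512
  outer loop
   vertex 1.4 4.2 1.0
   vertex 4.4 4.4 3.4
   vertex 2.0 3.4 0.2
  endloop
 endfacet
 facet normal -0.081 0.997 0.018
  outer loop
   vertex 1.4 4.2 1.0
   vertex 2.2 4.2 4.6
   vertex 4.4 4.4 3.4
  endloop
 endfacet
 facet normal -0.426 0.900 0.095
  outer loop
   vertex 1.4 4.2 1.0
   vertex 0.0 3.2 4.2
   vertex 2.2 4.2 4.6
  endloop
 endfacet
 facet normal -0.160 -0.416 -0.895
  outer loop
   vertex 1.4 3.2 0.4
   vertex 2.0 3.4 0.2
   vertex 3.4 2.0 0.6
  endloop
 endfacet
 facet normal -0.919 0.203 -0.339
  outer loop
   vertex 1.4 3.2 0.4
   vertex 0.0 3.2 4.2
   vertex 1.4 4.2 1.0
  endloop
 endfacet
 facet normal -0.416 0.468 -0.780
  outer loop
   vertex 1.4 3.2 0.4
   vertex 1.4 4.2 1.0
   vertex 2.0 3.4 0.2
  endloop
 endfacet
 facet normal -0.628 -0.743 -0.231
  outer loop
   vertex 1.4 3.2 0.4
   vertex 3.0 0.6 4.4
   vertex 0.0 3.2 4.2
  endloop
 endfacet
 facet normal -0.456 -0.818 -0.350
  outer loop
   vertex 1.4 3.2 0.4
   vertex 3.4 2.0 0.6
   vertex 3.0 0.6 4.4
  endloop
 endfacet
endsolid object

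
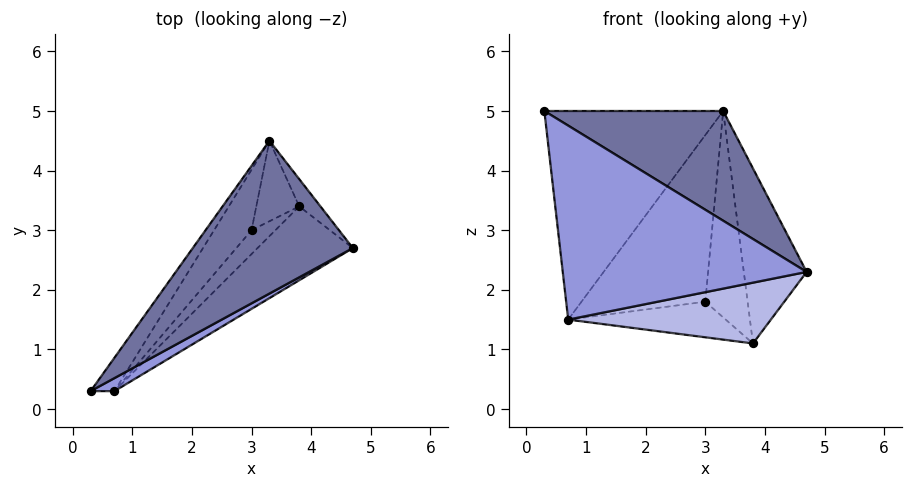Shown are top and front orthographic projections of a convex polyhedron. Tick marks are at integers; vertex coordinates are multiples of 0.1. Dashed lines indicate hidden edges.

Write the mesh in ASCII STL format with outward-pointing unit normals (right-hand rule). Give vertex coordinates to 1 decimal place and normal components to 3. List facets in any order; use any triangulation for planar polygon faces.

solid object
 facet normal 0.632 -0.452 0.629
  outer loop
   vertex 3.3 4.5 5.0
   vertex 0.3 0.3 5.0
   vertex 4.7 2.7 2.3
  endloop
 endfacet
 facet normal 0.698 0.708 -0.110
  outer loop
   vertex 3.8 3.4 1.1
   vertex 3.3 4.5 5.0
   vertex 4.7 2.7 2.3
  endloop
 endfacet
 facet normal 0.505 -0.861 0.058
  outer loop
   vertex 0.7 0.3 1.5
   vertex 4.7 2.7 2.3
   vertex 0.3 0.3 5.0
  endloop
 endfacet
 facet normal 0.472 -0.560 -0.681
  outer loop
   vertex 0.7 0.3 1.5
   vertex 3.8 3.4 1.1
   vertex 4.7 2.7 2.3
  endloop
 endfacet
 facet normal -0.810 0.579 -0.093
  outer loop
   vertex 0.7 0.3 1.5
   vertex 0.3 0.3 5.0
   vertex 3.3 4.5 5.0
  endloop
 endfacet
 facet normal -0.617 0.733 -0.286
  outer loop
   vertex 3.0 3.0 1.8
   vertex 3.3 4.5 5.0
   vertex 3.8 3.4 1.1
  endloop
 endfacet
 facet normal -0.727 0.645 -0.234
  outer loop
   vertex 3.0 3.0 1.8
   vertex 0.7 0.3 1.5
   vertex 3.3 4.5 5.0
  endloop
 endfacet
 facet normal -0.670 0.617 -0.413
  outer loop
   vertex 3.0 3.0 1.8
   vertex 3.8 3.4 1.1
   vertex 0.7 0.3 1.5
  endloop
 endfacet
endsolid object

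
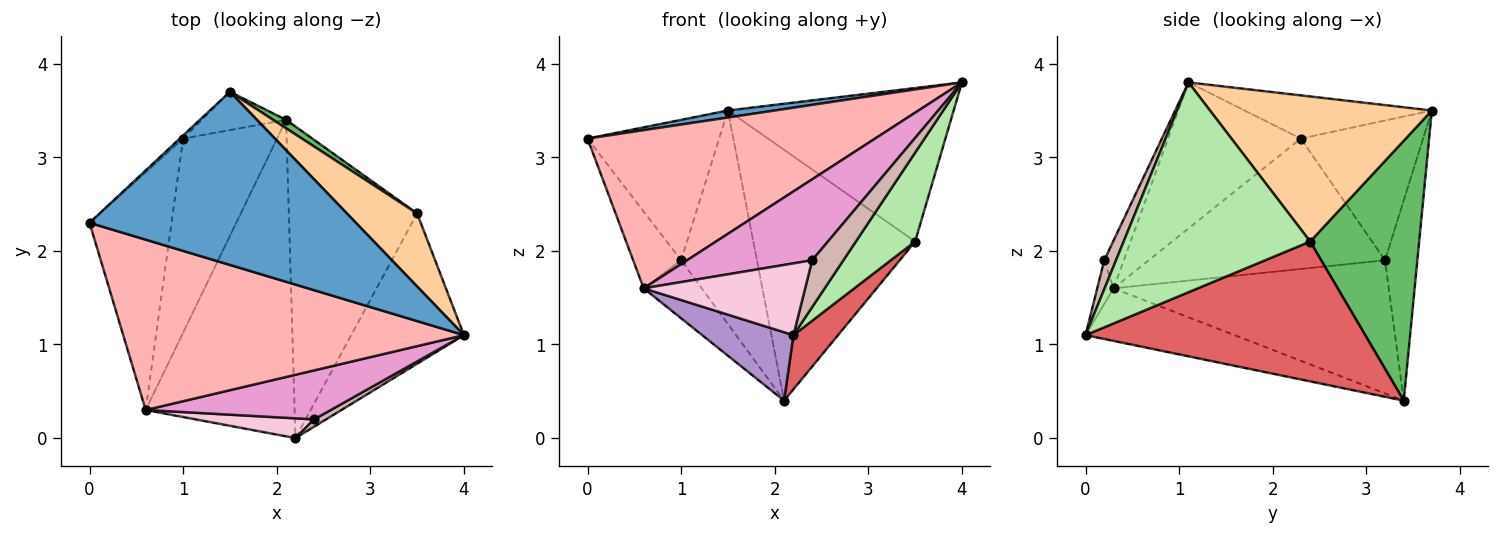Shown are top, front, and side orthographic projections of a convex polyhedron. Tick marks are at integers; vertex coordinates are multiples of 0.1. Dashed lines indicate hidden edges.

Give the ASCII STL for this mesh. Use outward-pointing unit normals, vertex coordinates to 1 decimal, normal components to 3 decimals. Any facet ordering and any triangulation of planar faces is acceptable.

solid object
 facet normal -0.160 -0.040 0.986
  outer loop
   vertex 1.5 3.7 3.5
   vertex 0.0 2.3 3.2
   vertex 4.0 1.1 3.8
  endloop
 endfacet
 facet normal -0.680 0.733 -0.016
  outer loop
   vertex 1.0 3.2 1.9
   vertex 0.0 2.3 3.2
   vertex 1.5 3.7 3.5
  endloop
 endfacet
 facet normal -0.387 0.908 -0.163
  outer loop
   vertex 1.0 3.2 1.9
   vertex 1.5 3.7 3.5
   vertex 2.1 3.4 0.4
  endloop
 endfacet
 facet normal 0.664 0.675 0.321
  outer loop
   vertex 3.5 2.4 2.1
   vertex 1.5 3.7 3.5
   vertex 4.0 1.1 3.8
  endloop
 endfacet
 facet normal 0.558 0.829 0.028
  outer loop
   vertex 3.5 2.4 2.1
   vertex 2.1 3.4 0.4
   vertex 1.5 3.7 3.5
  endloop
 endfacet
 facet normal 0.848 -0.270 -0.456
  outer loop
   vertex 3.5 2.4 2.1
   vertex 4.0 1.1 3.8
   vertex 2.2 0.0 1.1
  endloop
 endfacet
 facet normal 0.732 -0.117 -0.671
  outer loop
   vertex 3.5 2.4 2.1
   vertex 2.2 0.0 1.1
   vertex 2.1 3.4 0.4
  endloop
 endfacet
 facet normal -0.300 -0.649 0.699
  outer loop
   vertex 0.6 0.3 1.6
   vertex 4.0 1.1 3.8
   vertex 0.0 2.3 3.2
  endloop
 endfacet
 facet normal -0.326 -0.200 -0.924
  outer loop
   vertex 0.6 0.3 1.6
   vertex 2.1 3.4 0.4
   vertex 2.2 0.0 1.1
  endloop
 endfacet
 facet normal -0.834 0.169 -0.525
  outer loop
   vertex 0.6 0.3 1.6
   vertex 0.0 2.3 3.2
   vertex 1.0 3.2 1.9
  endloop
 endfacet
 facet normal -0.805 0.170 -0.568
  outer loop
   vertex 0.6 0.3 1.6
   vertex 1.0 3.2 1.9
   vertex 2.1 3.4 0.4
  endloop
 endfacet
 facet normal 0.350 -0.926 0.144
  outer loop
   vertex 2.4 0.2 1.9
   vertex 2.2 0.0 1.1
   vertex 4.0 1.1 3.8
  endloop
 endfacet
 facet normal -0.133 -0.848 0.513
  outer loop
   vertex 2.4 0.2 1.9
   vertex 4.0 1.1 3.8
   vertex 0.6 0.3 1.6
  endloop
 endfacet
 facet normal -0.097 -0.960 0.264
  outer loop
   vertex 2.4 0.2 1.9
   vertex 0.6 0.3 1.6
   vertex 2.2 0.0 1.1
  endloop
 endfacet
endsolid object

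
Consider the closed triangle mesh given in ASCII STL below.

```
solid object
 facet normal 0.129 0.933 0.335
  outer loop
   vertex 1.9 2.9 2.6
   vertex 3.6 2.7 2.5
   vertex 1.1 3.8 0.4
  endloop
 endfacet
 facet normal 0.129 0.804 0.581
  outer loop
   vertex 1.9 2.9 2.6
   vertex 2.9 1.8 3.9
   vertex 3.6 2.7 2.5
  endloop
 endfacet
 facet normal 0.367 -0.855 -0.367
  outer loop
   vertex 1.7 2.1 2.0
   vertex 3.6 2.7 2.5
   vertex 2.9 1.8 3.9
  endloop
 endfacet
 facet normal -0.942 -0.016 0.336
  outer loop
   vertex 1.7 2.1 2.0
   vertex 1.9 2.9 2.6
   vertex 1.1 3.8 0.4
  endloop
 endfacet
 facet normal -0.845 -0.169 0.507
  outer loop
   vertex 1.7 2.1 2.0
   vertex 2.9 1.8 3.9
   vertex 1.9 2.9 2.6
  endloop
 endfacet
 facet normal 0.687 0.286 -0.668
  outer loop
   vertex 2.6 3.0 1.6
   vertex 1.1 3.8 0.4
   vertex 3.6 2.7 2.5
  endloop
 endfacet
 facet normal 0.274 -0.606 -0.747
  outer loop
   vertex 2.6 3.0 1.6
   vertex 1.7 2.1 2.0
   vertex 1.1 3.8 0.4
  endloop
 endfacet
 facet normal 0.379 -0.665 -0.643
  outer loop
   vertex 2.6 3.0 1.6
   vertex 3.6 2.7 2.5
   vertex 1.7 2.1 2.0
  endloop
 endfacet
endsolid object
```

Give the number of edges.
12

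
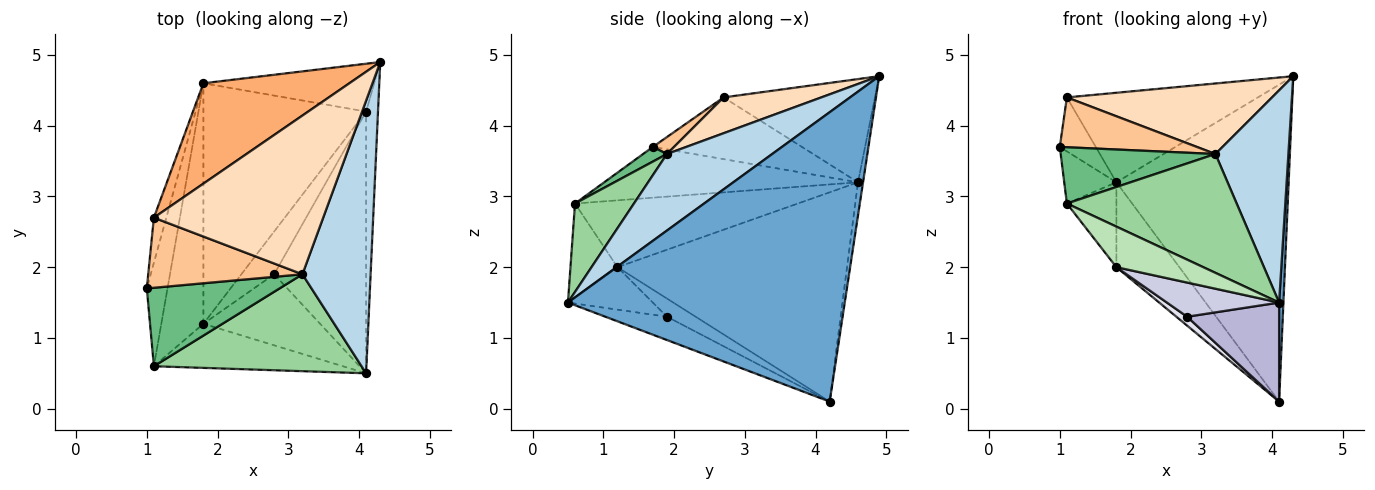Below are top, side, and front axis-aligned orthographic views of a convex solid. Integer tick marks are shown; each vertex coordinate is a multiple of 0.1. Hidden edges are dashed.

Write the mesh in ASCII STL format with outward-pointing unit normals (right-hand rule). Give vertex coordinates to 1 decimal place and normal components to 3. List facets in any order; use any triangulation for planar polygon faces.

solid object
 facet normal 0.999 -0.016 -0.041
  outer loop
   vertex 4.1 4.2 0.1
   vertex 4.3 4.9 4.7
   vertex 4.1 0.5 1.5
  endloop
 endfacet
 facet normal -0.029 0.988 -0.149
  outer loop
   vertex 1.8 4.6 3.2
   vertex 4.3 4.9 4.7
   vertex 4.1 4.2 0.1
  endloop
 endfacet
 facet normal 0.663 -0.460 0.591
  outer loop
   vertex 3.2 1.9 3.6
   vertex 4.1 0.5 1.5
   vertex 4.3 4.9 4.7
  endloop
 endfacet
 facet normal -0.772 0.212 -0.600
  outer loop
   vertex 1.8 1.2 2.0
   vertex 1.8 4.6 3.2
   vertex 4.1 4.2 0.1
  endloop
 endfacet
 facet normal -0.954 0.230 -0.192
  outer loop
   vertex 1.1 2.7 4.4
   vertex 1.8 4.6 3.2
   vertex 1.0 1.7 3.7
  endloop
 endfacet
 facet normal -0.467 0.589 0.660
  outer loop
   vertex 1.1 2.7 4.4
   vertex 4.3 4.9 4.7
   vertex 1.8 4.6 3.2
  endloop
 endfacet
 facet normal 0.089 -0.577 0.812
  outer loop
   vertex 1.1 2.7 4.4
   vertex 1.0 1.7 3.7
   vertex 3.2 1.9 3.6
  endloop
 endfacet
 facet normal 0.190 -0.399 0.897
  outer loop
   vertex 1.1 2.7 4.4
   vertex 3.2 1.9 3.6
   vertex 4.3 4.9 4.7
  endloop
 endfacet
 facet normal 0.090 -0.580 0.809
  outer loop
   vertex 1.1 0.6 2.9
   vertex 3.2 1.9 3.6
   vertex 1.0 1.7 3.7
  endloop
 endfacet
 facet normal 0.260 -0.748 0.610
  outer loop
   vertex 1.1 0.6 2.9
   vertex 4.1 0.5 1.5
   vertex 3.2 1.9 3.6
  endloop
 endfacet
 facet normal -0.344 -0.636 -0.691
  outer loop
   vertex 1.1 0.6 2.9
   vertex 1.8 1.2 2.0
   vertex 4.1 0.5 1.5
  endloop
 endfacet
 facet normal -0.910 0.187 -0.371
  outer loop
   vertex 1.1 0.6 2.9
   vertex 1.0 1.7 3.7
   vertex 1.8 4.6 3.2
  endloop
 endfacet
 facet normal -0.832 0.185 -0.524
  outer loop
   vertex 1.1 0.6 2.9
   vertex 1.8 4.6 3.2
   vertex 1.8 1.2 2.0
  endloop
 endfacet
 facet normal -0.231 -0.344 -0.910
  outer loop
   vertex 2.8 1.9 1.3
   vertex 4.1 4.2 0.1
   vertex 4.1 0.5 1.5
  endloop
 endfacet
 facet normal -0.311 -0.412 -0.857
  outer loop
   vertex 2.8 1.9 1.3
   vertex 4.1 0.5 1.5
   vertex 1.8 1.2 2.0
  endloop
 endfacet
 facet normal -0.477 -0.180 -0.861
  outer loop
   vertex 2.8 1.9 1.3
   vertex 1.8 1.2 2.0
   vertex 4.1 4.2 0.1
  endloop
 endfacet
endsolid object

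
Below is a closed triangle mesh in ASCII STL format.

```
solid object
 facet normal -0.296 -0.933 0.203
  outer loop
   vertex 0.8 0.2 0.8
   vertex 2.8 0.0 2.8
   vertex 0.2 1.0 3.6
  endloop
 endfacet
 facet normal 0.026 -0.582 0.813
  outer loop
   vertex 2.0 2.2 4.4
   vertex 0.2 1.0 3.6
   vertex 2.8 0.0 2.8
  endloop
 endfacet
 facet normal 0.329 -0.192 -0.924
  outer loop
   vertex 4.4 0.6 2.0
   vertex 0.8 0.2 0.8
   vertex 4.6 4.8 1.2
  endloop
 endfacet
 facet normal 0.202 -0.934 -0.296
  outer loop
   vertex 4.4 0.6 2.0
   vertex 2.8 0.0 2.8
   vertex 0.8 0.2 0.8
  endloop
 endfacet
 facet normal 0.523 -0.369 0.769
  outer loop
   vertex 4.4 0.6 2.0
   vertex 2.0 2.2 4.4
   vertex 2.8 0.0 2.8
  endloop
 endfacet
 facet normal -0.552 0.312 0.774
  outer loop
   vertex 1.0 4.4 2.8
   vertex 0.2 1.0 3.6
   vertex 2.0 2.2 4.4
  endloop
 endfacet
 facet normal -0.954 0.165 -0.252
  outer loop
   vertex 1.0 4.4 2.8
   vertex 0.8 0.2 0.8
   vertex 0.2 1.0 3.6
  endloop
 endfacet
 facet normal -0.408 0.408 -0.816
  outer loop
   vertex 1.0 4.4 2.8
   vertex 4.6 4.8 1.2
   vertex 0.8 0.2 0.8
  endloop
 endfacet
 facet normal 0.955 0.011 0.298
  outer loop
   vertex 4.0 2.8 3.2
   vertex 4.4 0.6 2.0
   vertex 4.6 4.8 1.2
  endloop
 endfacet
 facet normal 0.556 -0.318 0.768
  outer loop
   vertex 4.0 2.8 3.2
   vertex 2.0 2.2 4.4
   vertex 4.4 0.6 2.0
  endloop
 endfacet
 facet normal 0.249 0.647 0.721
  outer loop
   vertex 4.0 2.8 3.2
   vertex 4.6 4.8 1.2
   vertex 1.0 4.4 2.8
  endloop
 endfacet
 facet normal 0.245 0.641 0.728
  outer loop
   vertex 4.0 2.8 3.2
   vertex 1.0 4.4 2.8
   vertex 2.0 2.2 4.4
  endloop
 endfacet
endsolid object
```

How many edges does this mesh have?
18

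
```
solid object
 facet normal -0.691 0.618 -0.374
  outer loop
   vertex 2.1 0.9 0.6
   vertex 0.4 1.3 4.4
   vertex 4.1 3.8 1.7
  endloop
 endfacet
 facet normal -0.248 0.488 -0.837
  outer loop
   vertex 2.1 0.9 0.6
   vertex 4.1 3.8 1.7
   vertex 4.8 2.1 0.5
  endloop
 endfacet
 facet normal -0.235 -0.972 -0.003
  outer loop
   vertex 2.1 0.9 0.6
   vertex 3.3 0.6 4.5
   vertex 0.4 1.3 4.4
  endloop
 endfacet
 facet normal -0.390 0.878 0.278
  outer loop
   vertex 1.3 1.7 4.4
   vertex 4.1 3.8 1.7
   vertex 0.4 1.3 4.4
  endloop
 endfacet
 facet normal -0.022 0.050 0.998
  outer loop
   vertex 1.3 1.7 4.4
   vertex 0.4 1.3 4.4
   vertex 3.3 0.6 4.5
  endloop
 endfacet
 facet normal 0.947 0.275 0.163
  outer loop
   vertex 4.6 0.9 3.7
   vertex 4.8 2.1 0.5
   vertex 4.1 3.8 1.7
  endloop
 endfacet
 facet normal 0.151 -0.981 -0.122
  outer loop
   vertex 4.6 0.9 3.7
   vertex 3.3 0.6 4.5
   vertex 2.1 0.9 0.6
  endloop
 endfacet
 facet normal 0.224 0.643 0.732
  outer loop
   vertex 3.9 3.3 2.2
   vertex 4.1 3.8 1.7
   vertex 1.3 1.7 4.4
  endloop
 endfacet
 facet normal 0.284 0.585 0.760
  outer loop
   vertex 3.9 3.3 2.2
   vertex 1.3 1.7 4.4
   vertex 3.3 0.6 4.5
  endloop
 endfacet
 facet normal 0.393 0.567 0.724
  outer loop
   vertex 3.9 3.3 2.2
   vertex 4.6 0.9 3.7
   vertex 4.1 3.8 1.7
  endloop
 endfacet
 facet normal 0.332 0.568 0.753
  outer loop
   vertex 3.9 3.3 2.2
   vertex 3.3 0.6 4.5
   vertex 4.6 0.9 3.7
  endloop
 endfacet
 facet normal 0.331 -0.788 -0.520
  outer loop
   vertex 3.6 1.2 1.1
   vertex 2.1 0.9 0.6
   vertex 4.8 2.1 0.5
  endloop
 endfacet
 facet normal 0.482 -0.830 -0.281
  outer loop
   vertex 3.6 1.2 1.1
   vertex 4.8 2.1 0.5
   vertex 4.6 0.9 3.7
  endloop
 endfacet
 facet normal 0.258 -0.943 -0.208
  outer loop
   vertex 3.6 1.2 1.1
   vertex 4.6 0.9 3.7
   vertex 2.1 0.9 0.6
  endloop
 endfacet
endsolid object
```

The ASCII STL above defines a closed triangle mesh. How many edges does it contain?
21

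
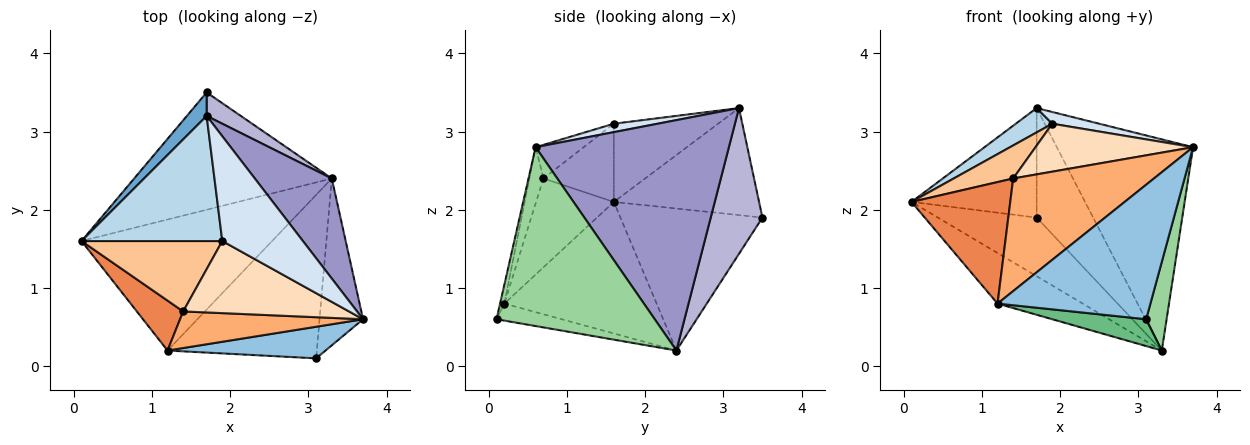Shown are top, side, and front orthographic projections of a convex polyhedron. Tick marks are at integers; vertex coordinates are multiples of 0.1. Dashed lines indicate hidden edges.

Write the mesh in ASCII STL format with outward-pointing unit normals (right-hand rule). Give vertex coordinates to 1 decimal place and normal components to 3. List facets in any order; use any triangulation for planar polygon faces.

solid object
 facet normal -0.750 0.646 0.139
  outer loop
   vertex 1.7 3.2 3.3
   vertex 1.7 3.5 1.9
   vertex 0.1 1.6 2.1
  endloop
 endfacet
 facet normal -0.027 -0.973 0.229
  outer loop
   vertex 1.2 0.2 0.8
   vertex 3.1 0.1 0.6
   vertex 3.7 0.6 2.8
  endloop
 endfacet
 facet normal -0.479 -0.168 0.862
  outer loop
   vertex 1.9 1.6 3.1
   vertex 1.7 3.2 3.3
   vertex 0.1 1.6 2.1
  endloop
 endfacet
 facet normal 0.103 -0.111 0.988
  outer loop
   vertex 1.9 1.6 3.1
   vertex 3.7 0.6 2.8
   vertex 1.7 3.2 3.3
  endloop
 endfacet
 facet normal -0.589 -0.748 0.307
  outer loop
   vertex 1.4 0.7 2.4
   vertex 0.1 1.6 2.1
   vertex 1.2 0.2 0.8
  endloop
 endfacet
 facet normal -0.095 -0.947 0.308
  outer loop
   vertex 1.4 0.7 2.4
   vertex 1.2 0.2 0.8
   vertex 3.7 0.6 2.8
  endloop
 endfacet
 facet normal -0.449 -0.379 0.809
  outer loop
   vertex 1.4 0.7 2.4
   vertex 1.9 1.6 3.1
   vertex 0.1 1.6 2.1
  endloop
 endfacet
 facet normal -0.167 -0.546 0.821
  outer loop
   vertex 1.4 0.7 2.4
   vertex 3.7 0.6 2.8
   vertex 1.9 1.6 3.1
  endloop
 endfacet
 facet normal -0.112 -0.161 -0.981
  outer loop
   vertex 3.3 2.4 0.2
   vertex 3.1 0.1 0.6
   vertex 1.2 0.2 0.8
  endloop
 endfacet
 facet normal 0.964 -0.125 -0.235
  outer loop
   vertex 3.3 2.4 0.2
   vertex 3.7 0.6 2.8
   vertex 3.1 0.1 0.6
  endloop
 endfacet
 facet normal -0.541 0.376 -0.752
  outer loop
   vertex 3.3 2.4 0.2
   vertex 0.1 1.6 2.1
   vertex 1.7 3.5 1.9
  endloop
 endfacet
 facet normal -0.541 0.303 -0.784
  outer loop
   vertex 3.3 2.4 0.2
   vertex 1.2 0.2 0.8
   vertex 0.1 1.6 2.1
  endloop
 endfacet
 facet normal 0.788 0.556 0.263
  outer loop
   vertex 3.3 2.4 0.2
   vertex 1.7 3.2 3.3
   vertex 3.7 0.6 2.8
  endloop
 endfacet
 facet normal 0.667 0.729 0.156
  outer loop
   vertex 3.3 2.4 0.2
   vertex 1.7 3.5 1.9
   vertex 1.7 3.2 3.3
  endloop
 endfacet
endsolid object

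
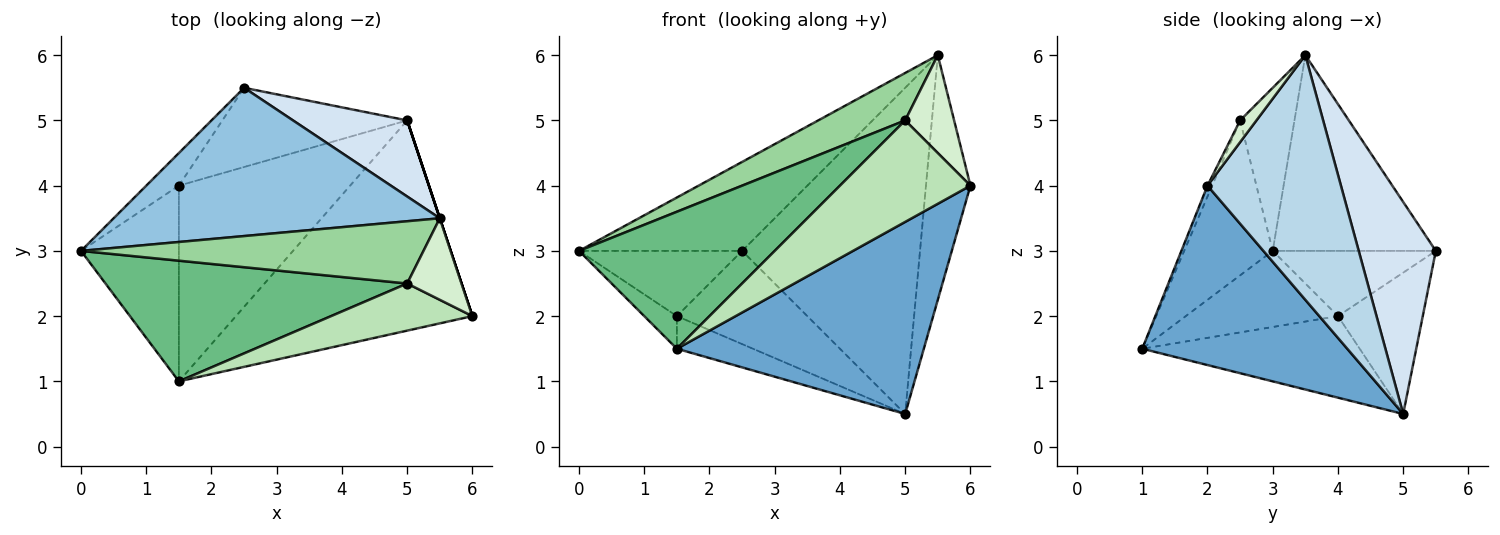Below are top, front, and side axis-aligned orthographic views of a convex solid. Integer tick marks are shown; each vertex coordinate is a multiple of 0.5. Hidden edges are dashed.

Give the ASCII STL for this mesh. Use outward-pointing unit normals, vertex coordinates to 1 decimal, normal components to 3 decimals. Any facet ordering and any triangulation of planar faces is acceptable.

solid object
 facet normal 0.489 -0.589 -0.644
  outer loop
   vertex 1.5 1.0 1.5
   vertex 5.0 5.0 0.5
   vertex 6.0 2.0 4.0
  endloop
 endfacet
 facet normal -0.457 0.457 0.762
  outer loop
   vertex 5.5 3.5 6.0
   vertex 2.5 5.5 3.0
   vertex 0.0 3.0 3.0
  endloop
 endfacet
 facet normal 0.949 0.316 0.000
  outer loop
   vertex 5.5 3.5 6.0
   vertex 6.0 2.0 4.0
   vertex 5.0 5.0 0.5
  endloop
 endfacet
 facet normal 0.389 0.897 0.209
  outer loop
   vertex 5.5 3.5 6.0
   vertex 5.0 5.0 0.5
   vertex 2.5 5.5 3.0
  endloop
 endfacet
 facet normal -0.667 0.667 -0.333
  outer loop
   vertex 1.5 4.0 2.0
   vertex 0.0 3.0 3.0
   vertex 2.5 5.5 3.0
  endloop
 endfacet
 facet normal -0.444 0.683 -0.580
  outer loop
   vertex 1.5 4.0 2.0
   vertex 2.5 5.5 3.0
   vertex 5.0 5.0 0.5
  endloop
 endfacet
 facet normal -0.609 0.130 -0.783
  outer loop
   vertex 1.5 4.0 2.0
   vertex 1.5 1.0 1.5
   vertex 0.0 3.0 3.0
  endloop
 endfacet
 facet normal -0.425 0.149 -0.893
  outer loop
   vertex 1.5 4.0 2.0
   vertex 5.0 5.0 0.5
   vertex 1.5 1.0 1.5
  endloop
 endfacet
 facet normal -0.321 -0.711 0.626
  outer loop
   vertex 5.0 2.5 5.0
   vertex 0.0 3.0 3.0
   vertex 1.5 1.0 1.5
  endloop
 endfacet
 facet normal -0.354 -0.567 0.744
  outer loop
   vertex 5.0 2.5 5.0
   vertex 5.5 3.5 6.0
   vertex 0.0 3.0 3.0
  endloop
 endfacet
 facet normal -0.032 -0.907 0.421
  outer loop
   vertex 5.0 2.5 5.0
   vertex 1.5 1.0 1.5
   vertex 6.0 2.0 4.0
  endloop
 endfacet
 facet normal 0.248 -0.744 0.620
  outer loop
   vertex 5.0 2.5 5.0
   vertex 6.0 2.0 4.0
   vertex 5.5 3.5 6.0
  endloop
 endfacet
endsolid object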